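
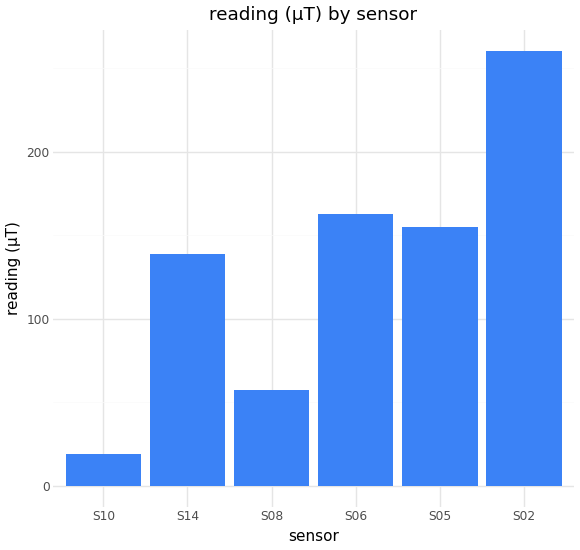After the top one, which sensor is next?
S06

Top 3: S02 ≈ 250, S06 ≈ 175, S05 ≈ 150.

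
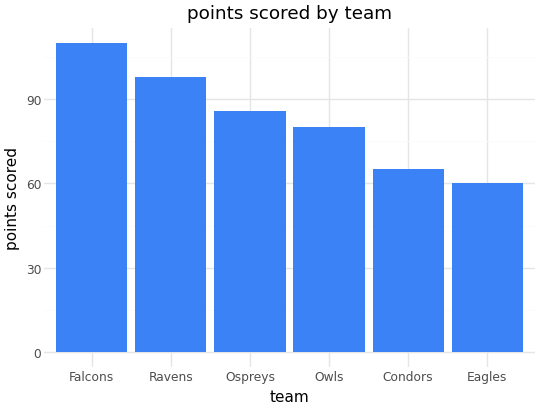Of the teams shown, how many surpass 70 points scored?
4

Above 70: Falcons, Ravens, Ospreys, Owls.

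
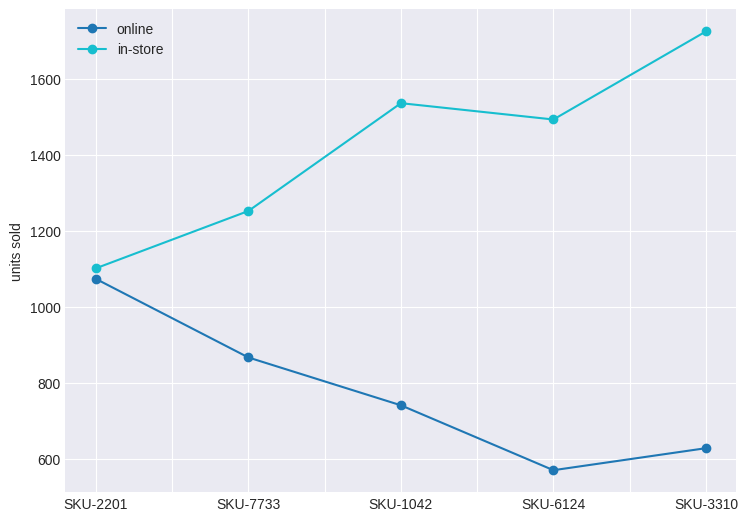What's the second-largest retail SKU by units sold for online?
Top 3 for online: SKU-2201 ≈ 1100, SKU-7733 ≈ 900, SKU-1042 ≈ 700.

SKU-7733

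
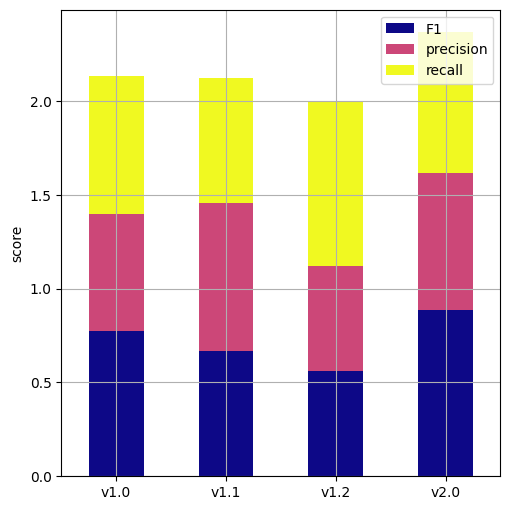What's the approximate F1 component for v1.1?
F1 top ≈ 0.6, bottom ≈ 0.0; segment ≈ 0.6.

≈ 0.6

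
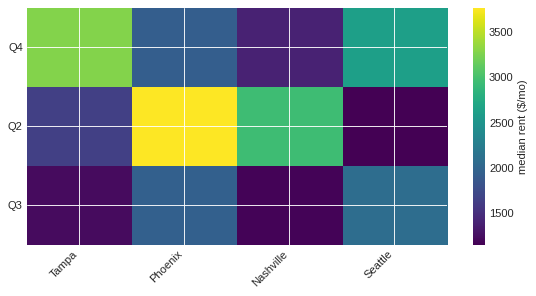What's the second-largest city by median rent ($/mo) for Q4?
Top 3 for Q4: Tampa ≈ 3500, Seattle ≈ 2500, Phoenix ≈ 2000.

Seattle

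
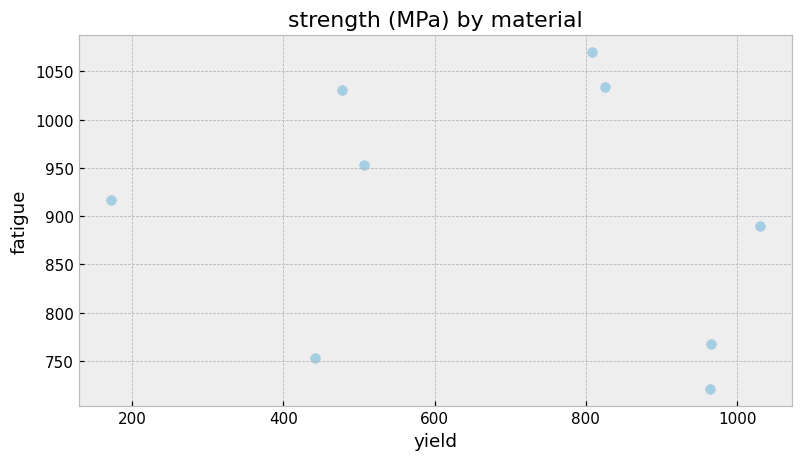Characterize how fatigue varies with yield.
Points are roughly uncorrelated; weak (|r| ≈ 0.2).

no clear correlation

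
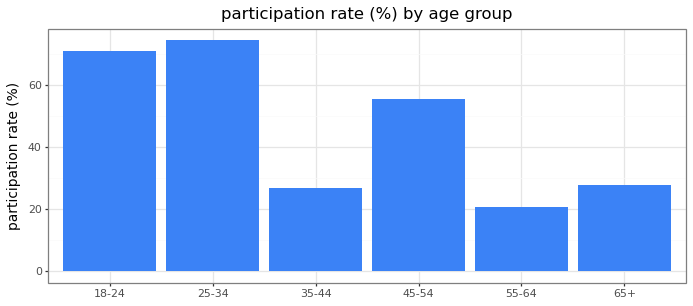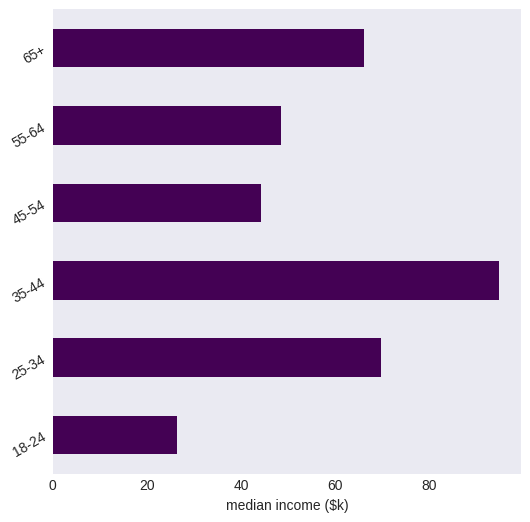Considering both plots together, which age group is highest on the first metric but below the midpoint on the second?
18-24

Chart 2 median median income ($k) ≈ 60; below-median age groups: 18-24, 45-54, 55-64. Among those, 18-24 has the highest participation rate (%) (≈ 70).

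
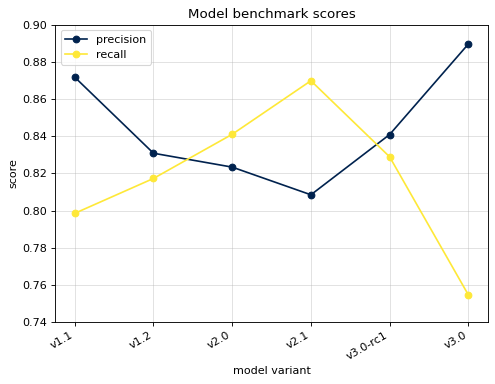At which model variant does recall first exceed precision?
v1.2: recall ≈ 0.82 vs precision ≈ 0.84 (not yet); v2.0: recall ≈ 0.84 vs precision ≈ 0.82 (first crossover).

v2.0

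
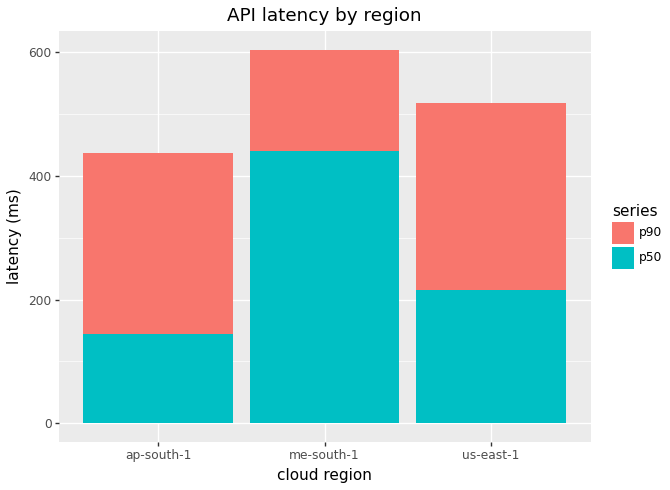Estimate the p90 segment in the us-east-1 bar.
≈ 300

p90 top ≈ 500, bottom ≈ 200; segment ≈ 300.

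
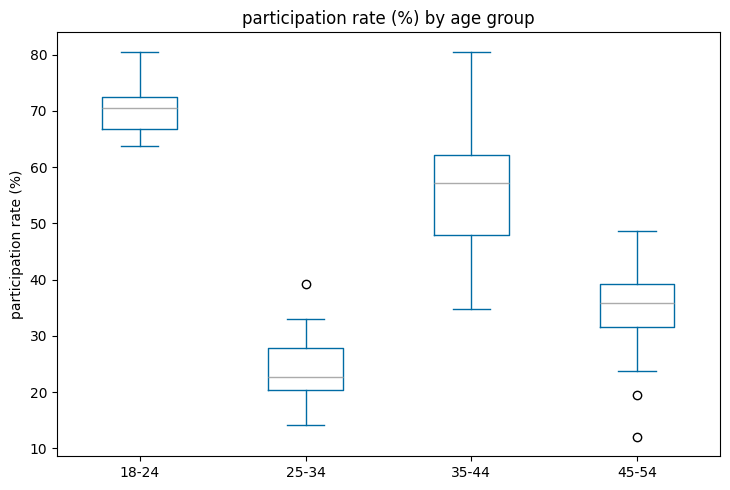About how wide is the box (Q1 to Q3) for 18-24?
≈ 5

Q3 ≈ 70, Q1 ≈ 65; IQR ≈ 5.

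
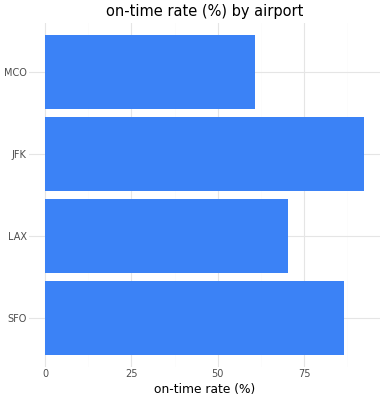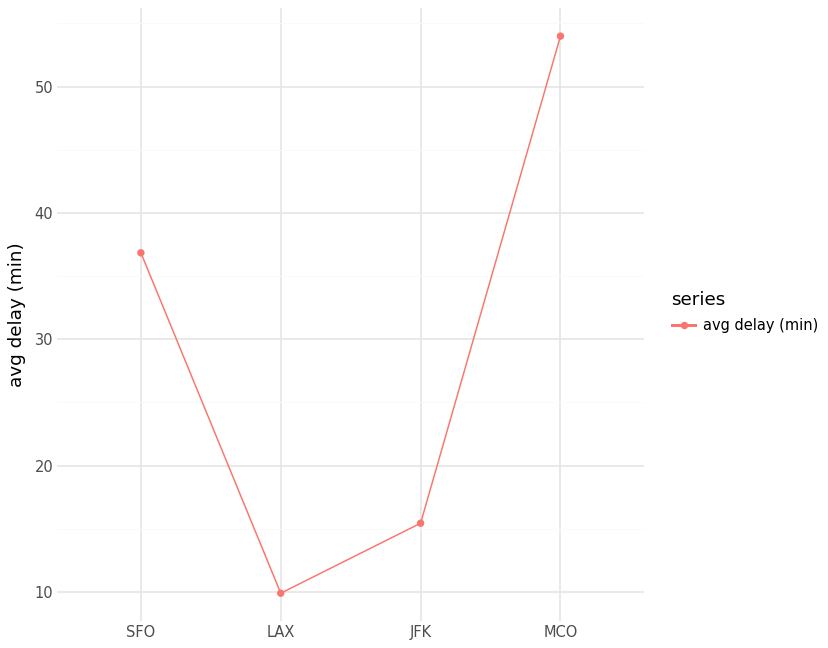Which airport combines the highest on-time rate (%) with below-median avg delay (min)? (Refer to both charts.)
JFK

Chart 2 median avg delay (min) ≈ 25; below-median airports: LAX, JFK. Among those, JFK has the highest on-time rate (%) (≈ 90).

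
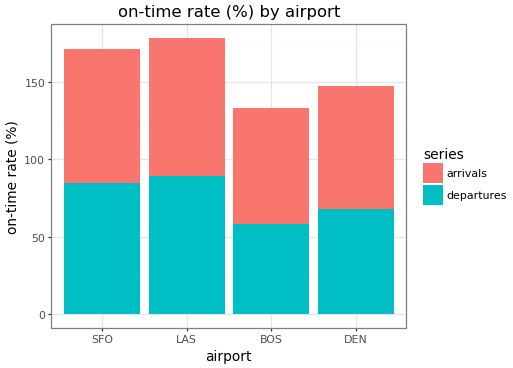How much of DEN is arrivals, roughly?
≈ 80

arrivals top ≈ 140, bottom ≈ 60; segment ≈ 80.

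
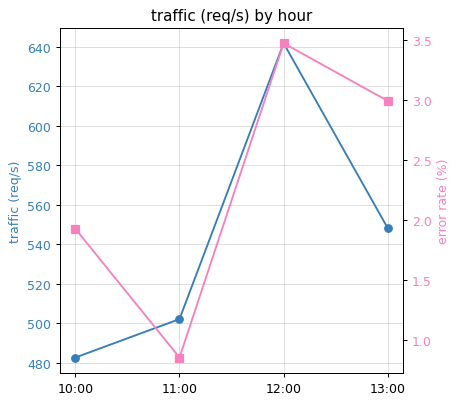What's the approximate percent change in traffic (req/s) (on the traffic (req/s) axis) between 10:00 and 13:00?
≈ +12.5%

10:00 ≈ 480, 13:00 ≈ 540; (540 − 480) / 480 ≈ +12.5%.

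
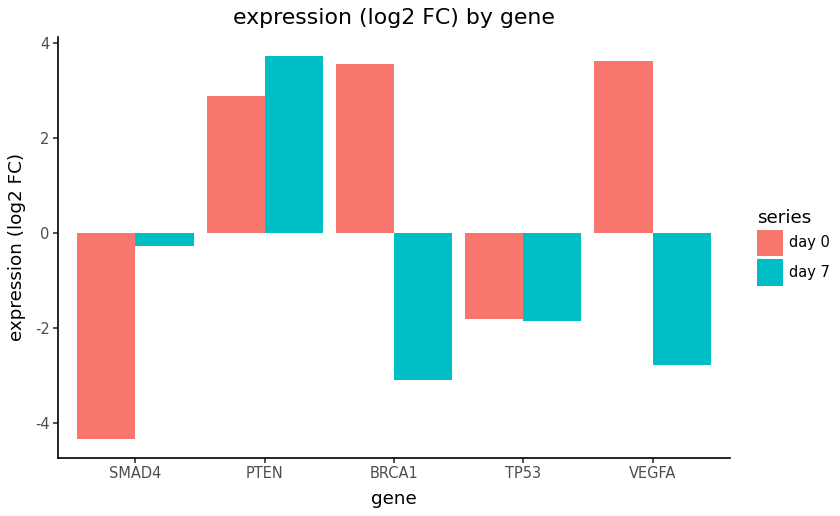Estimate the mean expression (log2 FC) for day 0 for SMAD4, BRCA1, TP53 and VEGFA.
(-4 + 4 + -2 + 4) / 4 ≈ 0.

≈ 0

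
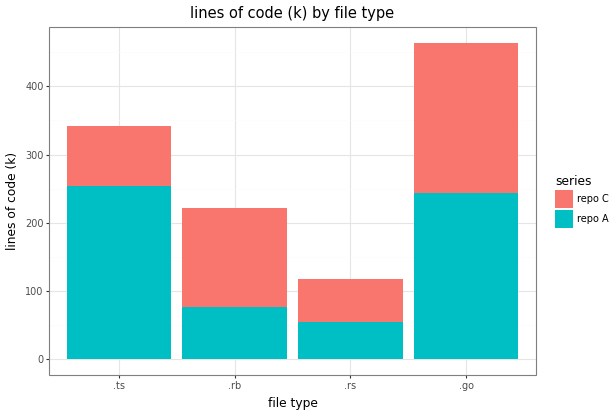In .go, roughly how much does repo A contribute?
≈ 250

repo A top ≈ 250, bottom ≈ 0; segment ≈ 250.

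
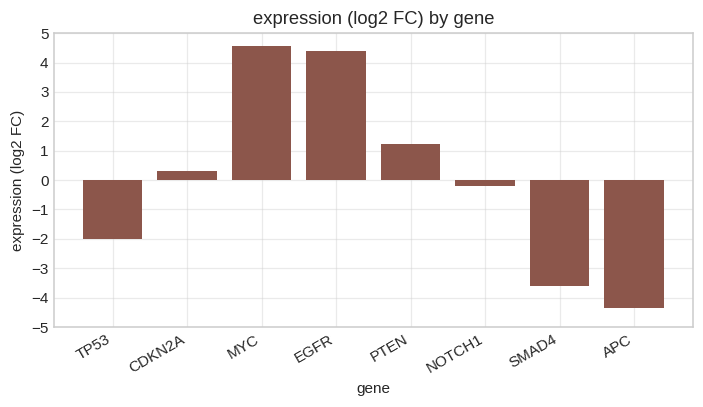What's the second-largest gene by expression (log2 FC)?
Top 3: MYC ≈ 5, EGFR ≈ 4, PTEN ≈ 1.

EGFR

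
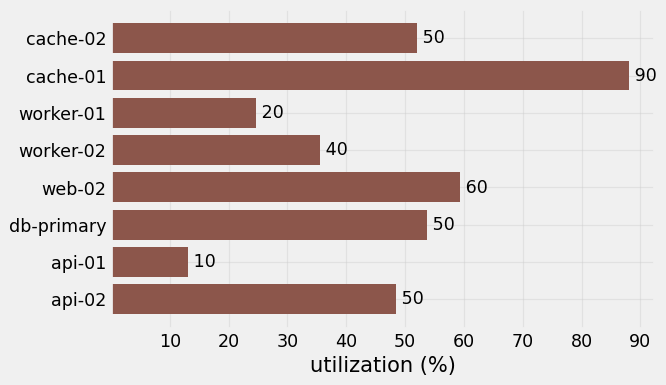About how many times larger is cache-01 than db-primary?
cache-01 ≈ 90, db-primary ≈ 50; 90/50 ≈ 1.8.

≈ 1.8×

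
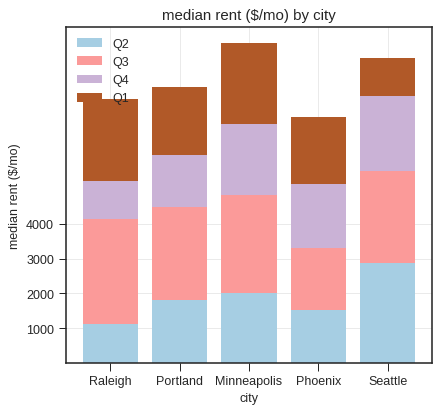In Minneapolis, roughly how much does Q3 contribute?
Q3 top ≈ 5000, bottom ≈ 2000; segment ≈ 3000.

≈ 3000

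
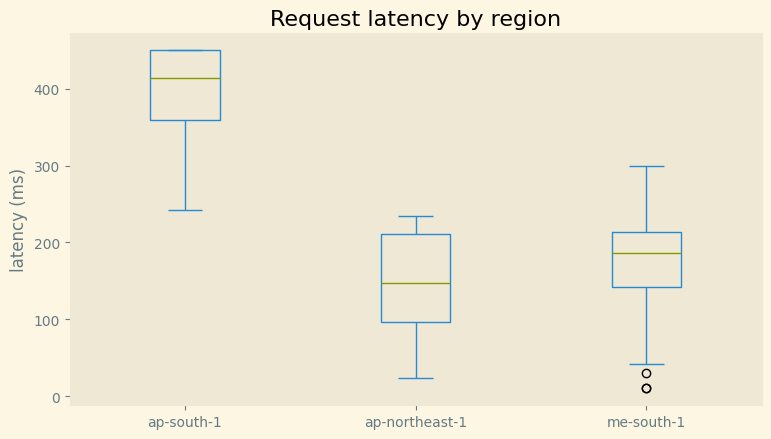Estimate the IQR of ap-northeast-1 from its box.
Q3 ≈ 200, Q1 ≈ 100; IQR ≈ 100.

≈ 100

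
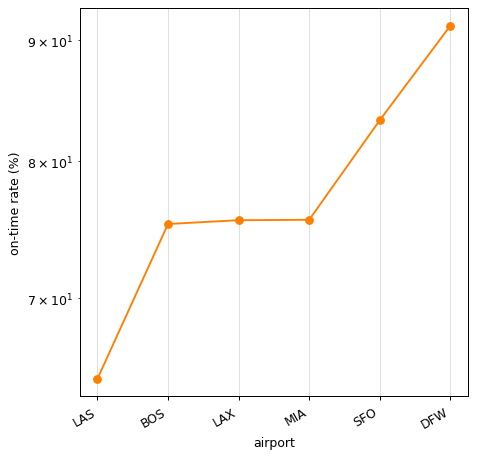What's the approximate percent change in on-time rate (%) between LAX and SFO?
≈ +13.3%

LAX ≈ 75, SFO ≈ 85; (85 − 75) / 75 ≈ +13.3%.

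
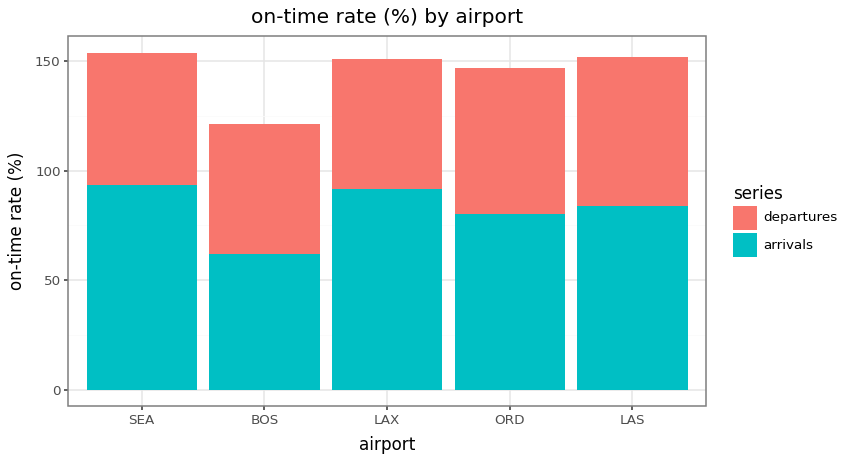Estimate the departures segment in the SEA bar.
departures top ≈ 160, bottom ≈ 100; segment ≈ 60.

≈ 60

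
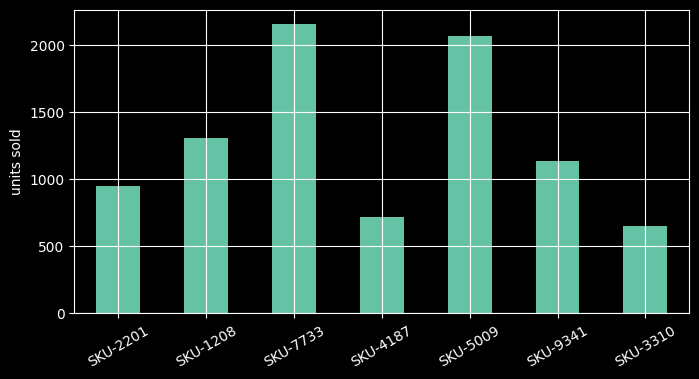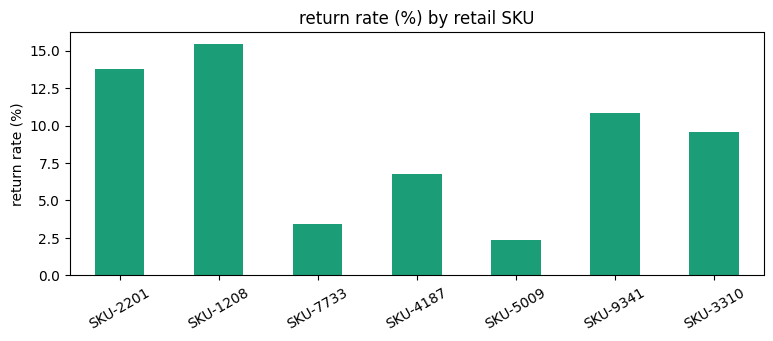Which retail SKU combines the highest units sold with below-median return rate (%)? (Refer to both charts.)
Chart 2 median return rate (%) ≈ 10; below-median retail SKUs: SKU-7733, SKU-4187, SKU-5009. Among those, SKU-7733 has the highest units sold (≈ 2200).

SKU-7733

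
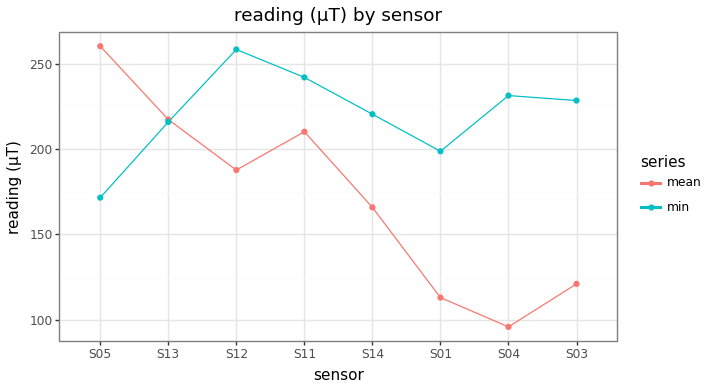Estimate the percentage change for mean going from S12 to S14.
≈ -11.1%

S12 ≈ 180, S14 ≈ 160; (160 − 180) / 180 ≈ -11.1%.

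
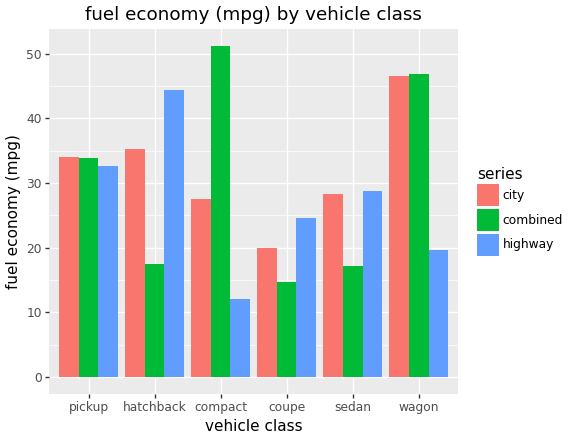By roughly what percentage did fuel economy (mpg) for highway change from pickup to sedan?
pickup ≈ 35, sedan ≈ 30; (30 − 35) / 35 ≈ -14.3%.

≈ -14.3%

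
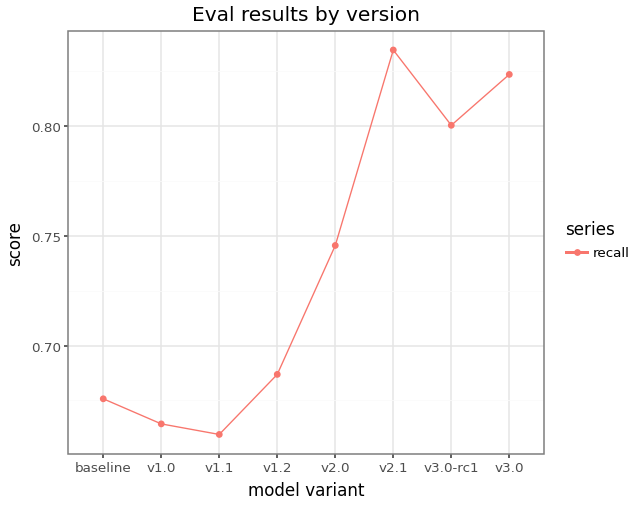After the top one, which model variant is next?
v3.0

Top 3: v2.1 ≈ 0.84, v3.0 ≈ 0.82, v3.0-rc1 ≈ 0.80.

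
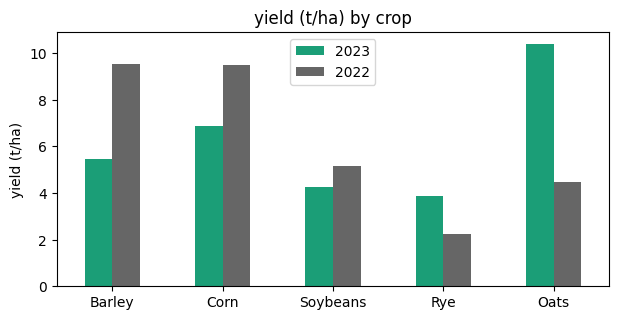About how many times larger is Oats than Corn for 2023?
Oats ≈ 10, Corn ≈ 7; 10/7 ≈ 1.43.

≈ 1.43×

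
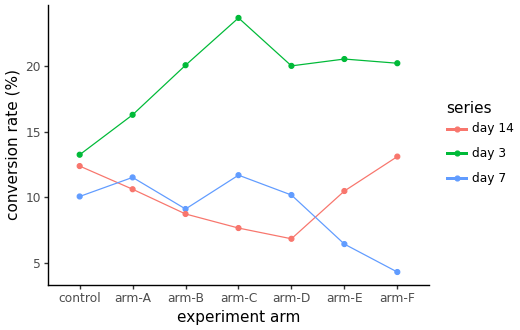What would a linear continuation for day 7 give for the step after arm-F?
Last three: 10, 6, 4 → slope ≈ -3/step → next ≈ 1.

≈ 1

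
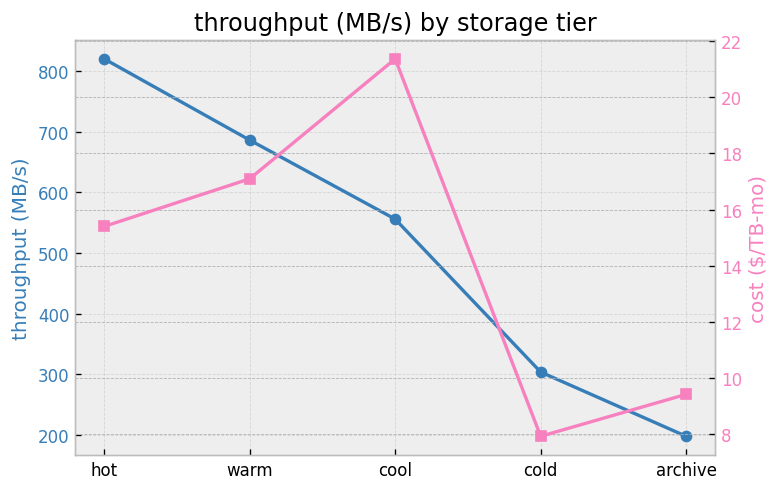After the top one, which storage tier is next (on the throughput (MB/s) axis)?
warm

Top 3 (on the throughput (MB/s) axis): hot ≈ 800, warm ≈ 700, cool ≈ 600.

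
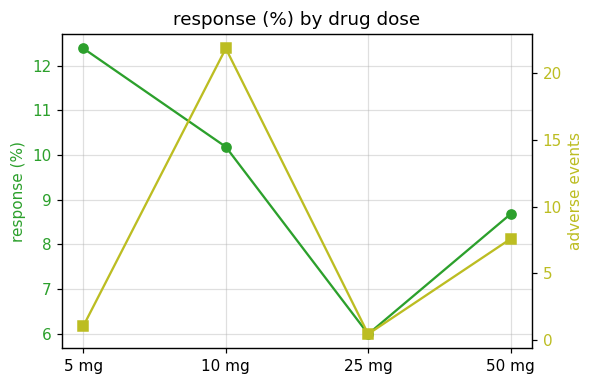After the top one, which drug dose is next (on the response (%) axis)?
10 mg

Top 3 (on the response (%) axis): 5 mg ≈ 12, 10 mg ≈ 10, 50 mg ≈ 9.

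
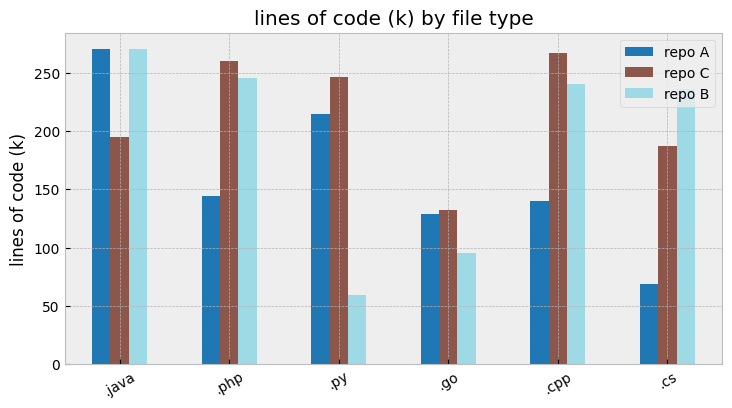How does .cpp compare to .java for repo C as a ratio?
≈ 1.38×

.cpp ≈ 275, .java ≈ 200; 275/200 ≈ 1.38.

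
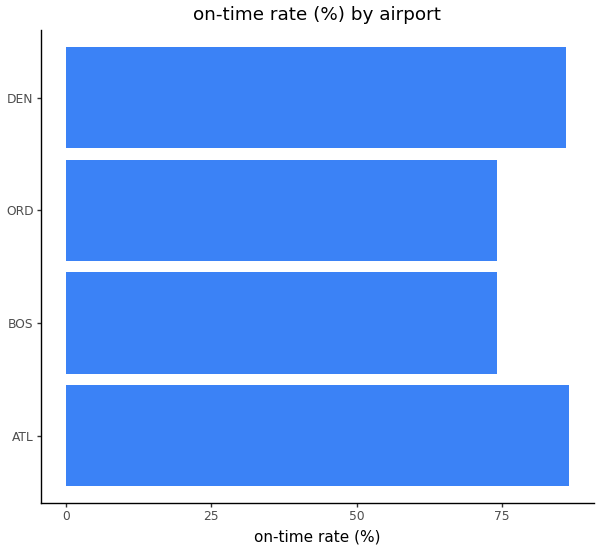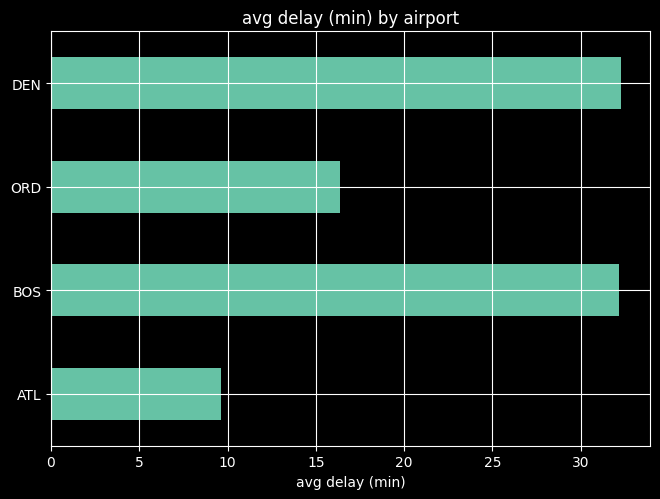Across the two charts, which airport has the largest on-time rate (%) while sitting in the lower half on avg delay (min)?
ATL

Chart 2 median avg delay (min) ≈ 25; below-median airports: ATL, ORD. Among those, ATL has the highest on-time rate (%) (≈ 90).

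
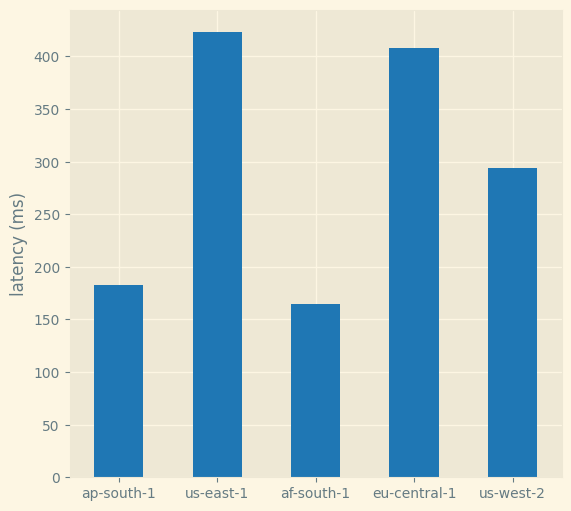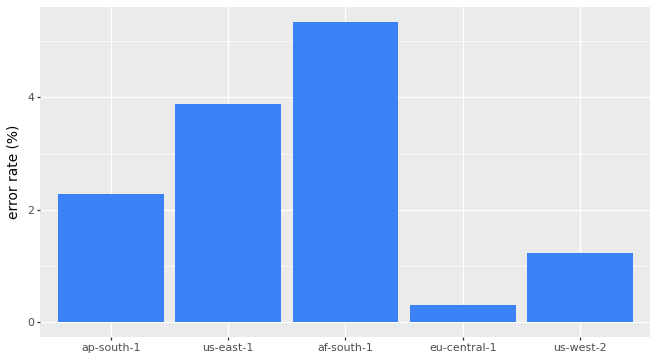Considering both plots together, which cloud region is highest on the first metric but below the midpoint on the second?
eu-central-1

Chart 2 median error rate (%) ≈ 2.5; below-median cloud regions: eu-central-1, us-west-2. Among those, eu-central-1 has the highest latency (ms) (≈ 400).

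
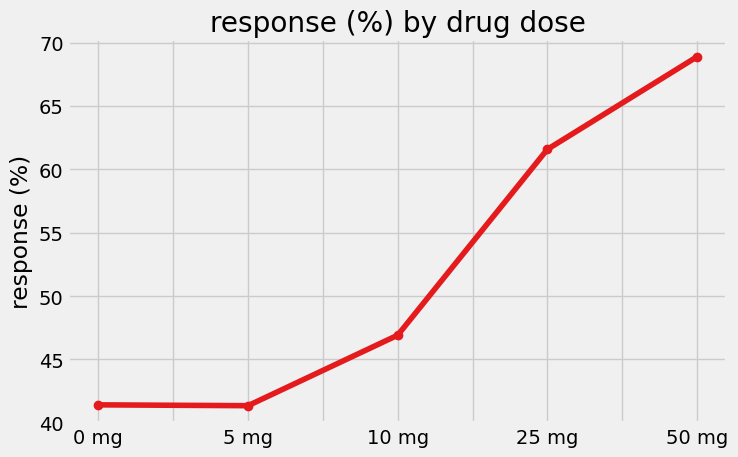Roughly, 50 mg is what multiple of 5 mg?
50 mg ≈ 70, 5 mg ≈ 40; 70/40 ≈ 1.75.

≈ 1.75×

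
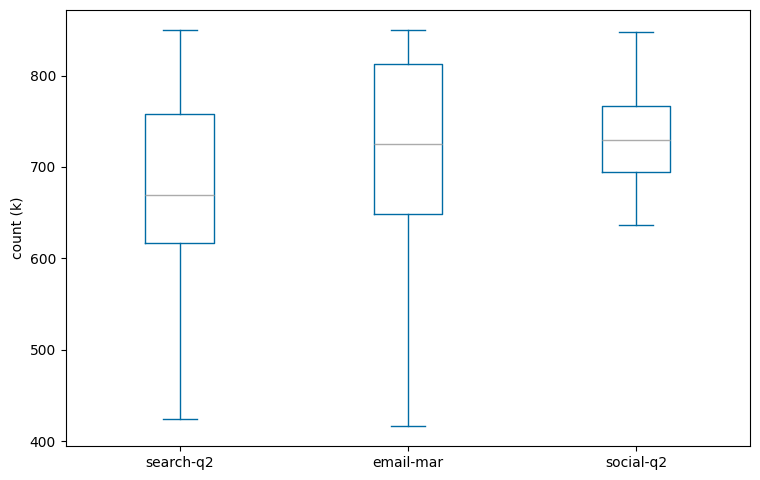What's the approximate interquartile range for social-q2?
Q3 ≈ 770, Q1 ≈ 690; IQR ≈ 80.

≈ 80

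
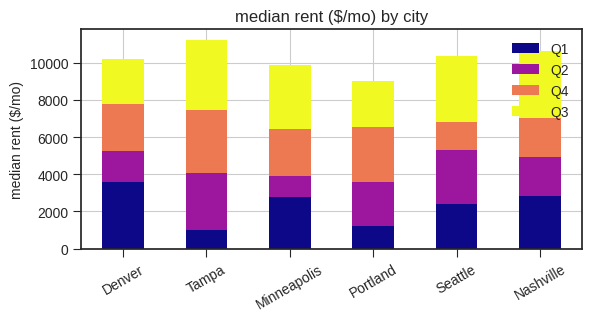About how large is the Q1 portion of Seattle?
≈ 2000

Q1 top ≈ 2000, bottom ≈ 0; segment ≈ 2000.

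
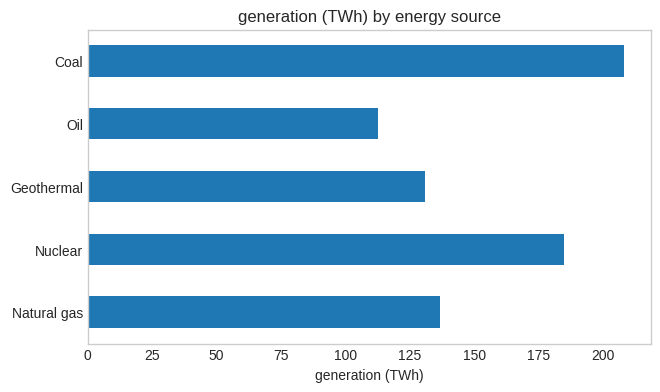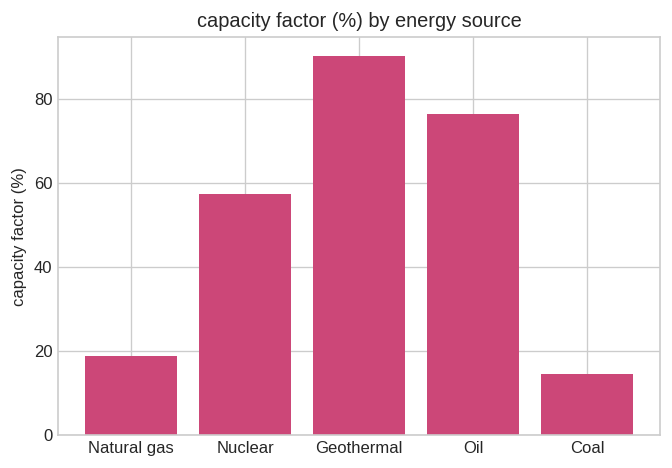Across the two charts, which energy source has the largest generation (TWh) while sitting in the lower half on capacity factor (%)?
Coal

Chart 2 median capacity factor (%) ≈ 60; below-median energy sources: Natural gas, Coal. Among those, Coal has the highest generation (TWh) (≈ 200).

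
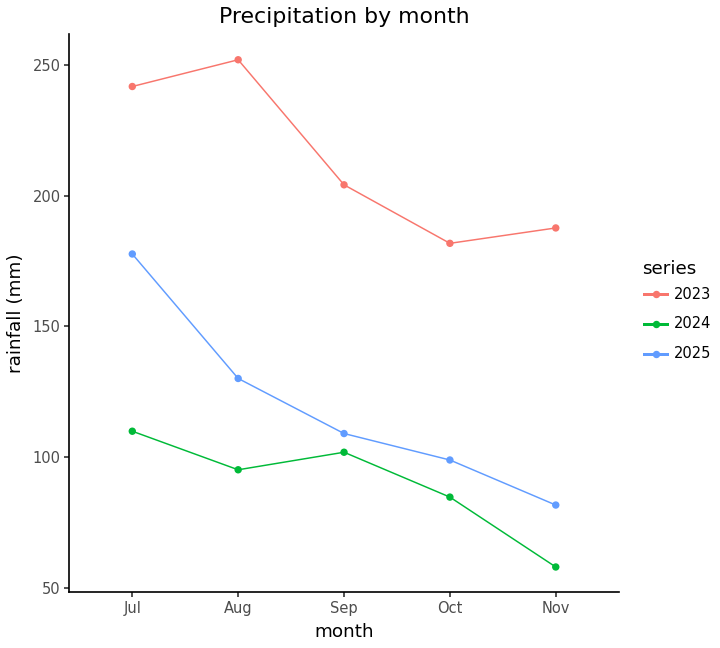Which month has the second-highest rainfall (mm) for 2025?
Top 3 for 2025: Jul ≈ 180, Aug ≈ 140, Sep ≈ 100.

Aug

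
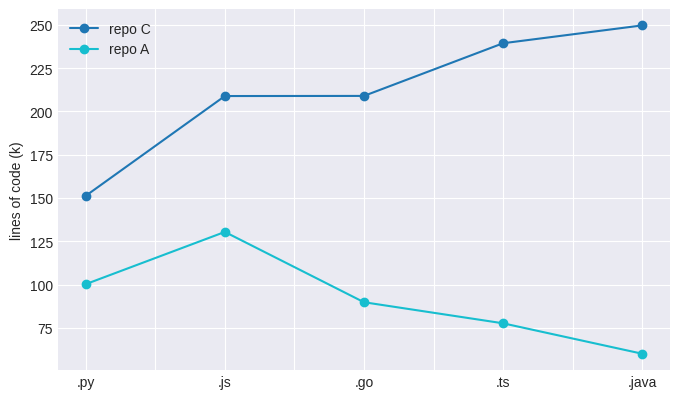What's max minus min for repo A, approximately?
≈ 80

Max .js ≈ 140, min .java ≈ 60; range ≈ 80.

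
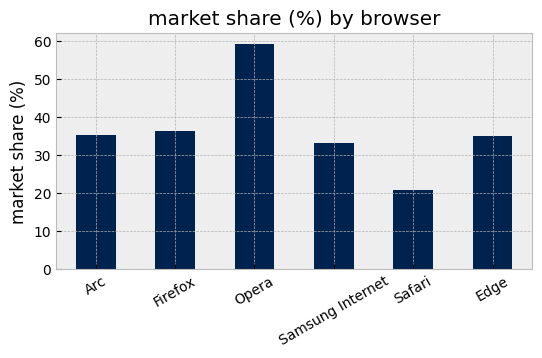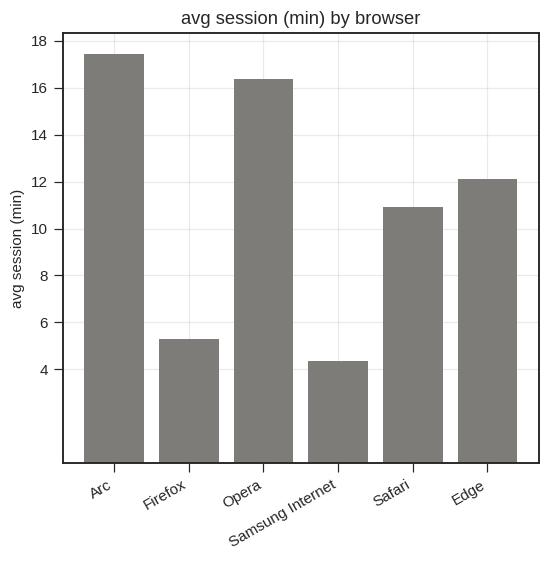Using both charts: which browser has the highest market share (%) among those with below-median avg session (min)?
Firefox

Chart 2 median avg session (min) ≈ 12; below-median browsers: Firefox, Samsung Internet, Safari. Among those, Firefox has the highest market share (%) (≈ 40).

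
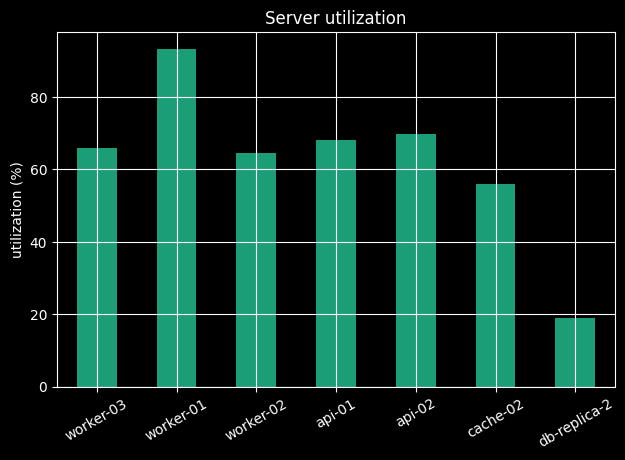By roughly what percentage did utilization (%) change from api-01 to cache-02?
≈ -14.3%

api-01 ≈ 70, cache-02 ≈ 60; (60 − 70) / 70 ≈ -14.3%.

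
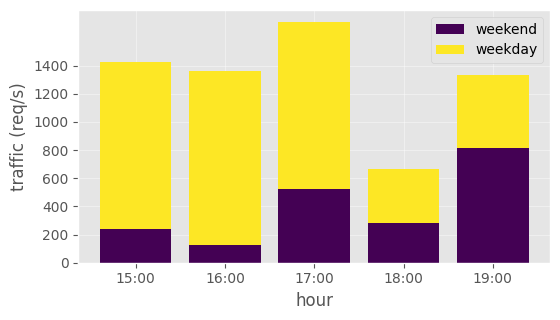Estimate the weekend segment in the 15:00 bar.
≈ 200

weekend top ≈ 200, bottom ≈ 0; segment ≈ 200.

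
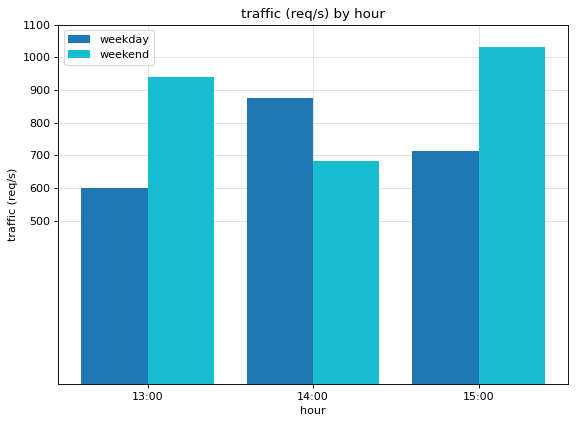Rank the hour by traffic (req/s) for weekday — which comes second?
Top 3 for weekday: 14:00 ≈ 900, 15:00 ≈ 700, 13:00 ≈ 600.

15:00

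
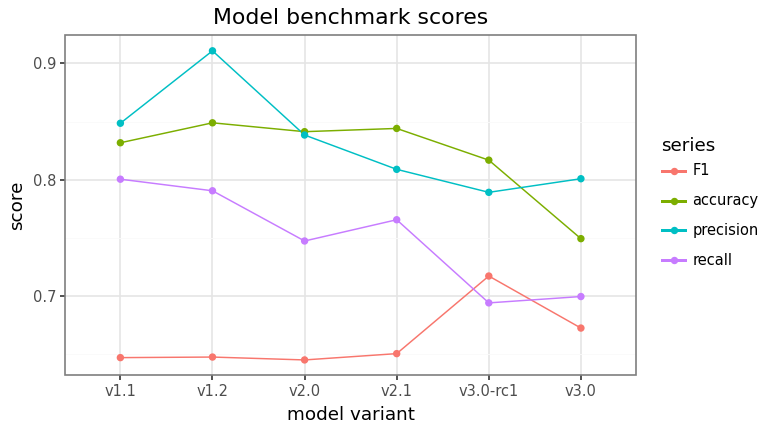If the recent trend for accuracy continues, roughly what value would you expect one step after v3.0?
≈ 0.7

Last three: 0.85, 0.80, 0.75 → slope ≈ -0.05/step → next ≈ 0.7.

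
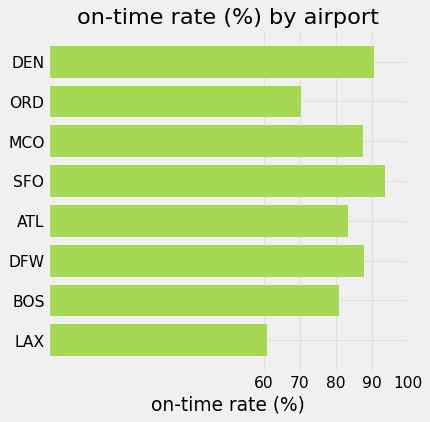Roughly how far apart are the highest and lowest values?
Max SFO ≈ 90, min LAX ≈ 60; range ≈ 30.

≈ 30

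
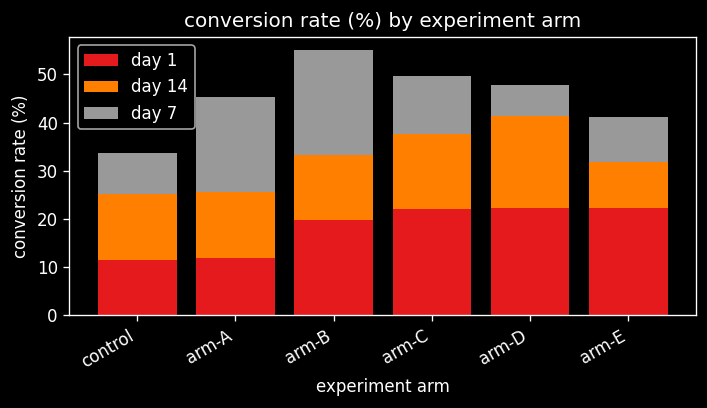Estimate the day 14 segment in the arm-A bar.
≈ 15

day 14 top ≈ 25, bottom ≈ 10; segment ≈ 15.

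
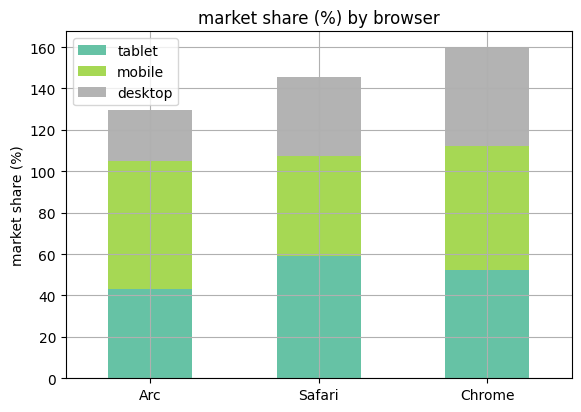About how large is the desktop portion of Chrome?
desktop top ≈ 160, bottom ≈ 120; segment ≈ 40.

≈ 40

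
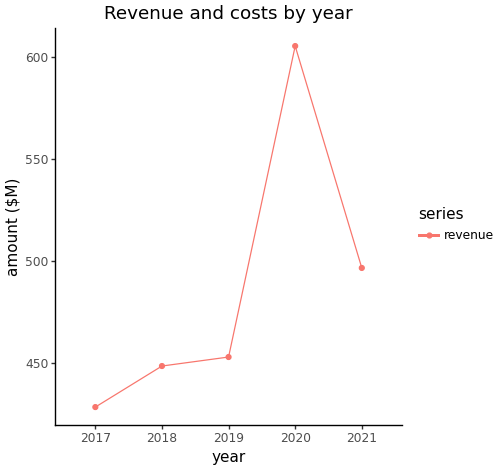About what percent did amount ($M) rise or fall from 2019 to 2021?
≈ +8.7%

2019 ≈ 460, 2021 ≈ 500; (500 − 460) / 460 ≈ +8.7%.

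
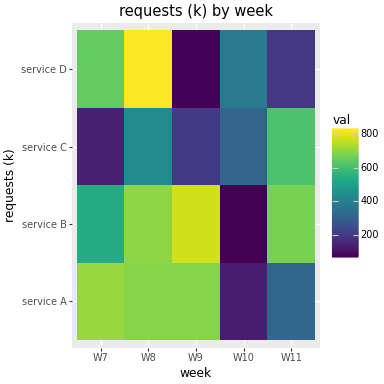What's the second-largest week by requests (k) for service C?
Top 3 for service C: W11 ≈ 600, W8 ≈ 400, W10 ≈ 300.

W8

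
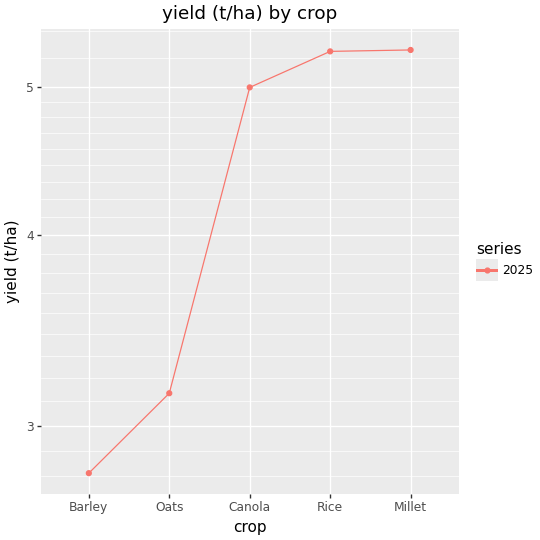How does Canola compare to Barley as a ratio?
≈ 1.67×

Canola ≈ 5.0, Barley ≈ 3.0; 5.0/3.0 ≈ 1.67.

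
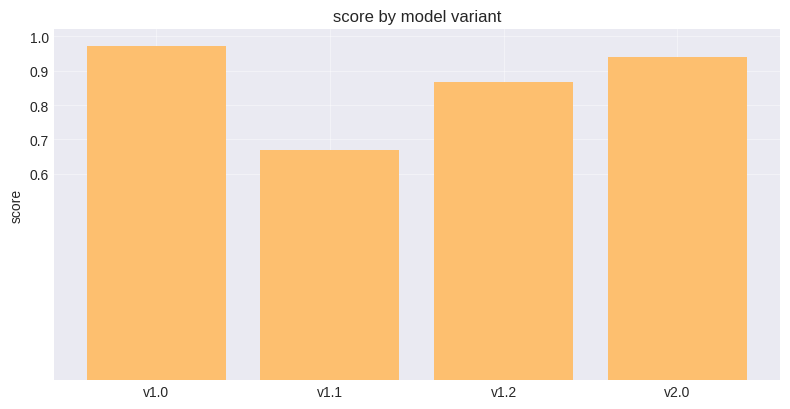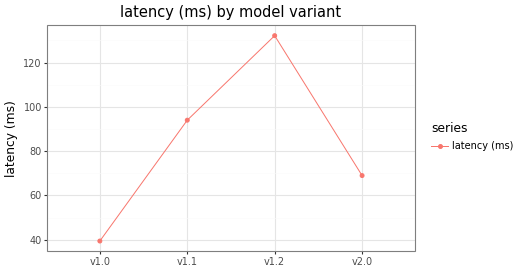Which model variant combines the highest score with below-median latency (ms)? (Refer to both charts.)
Chart 2 median latency (ms) ≈ 80; below-median model variants: v1.0, v2.0. Among those, v1.0 has the highest score (≈ 1).

v1.0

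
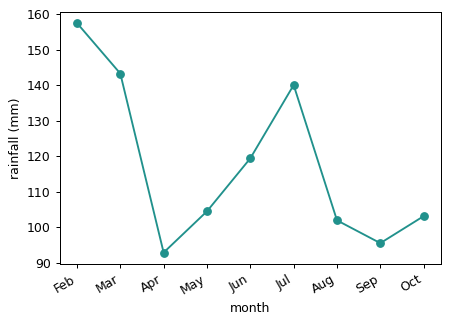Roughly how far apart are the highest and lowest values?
≈ 70

Max Feb ≈ 160, min Apr ≈ 90; range ≈ 70.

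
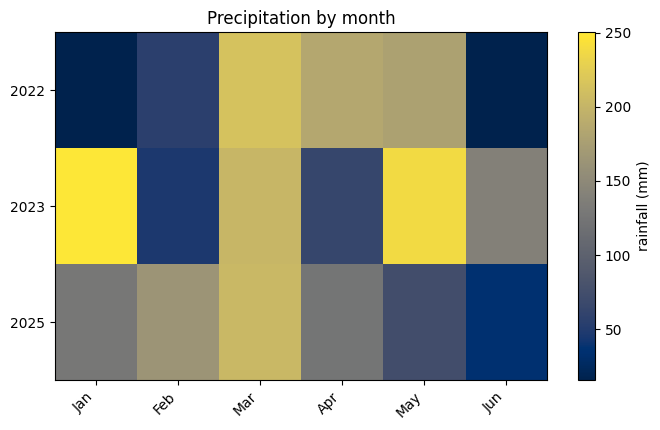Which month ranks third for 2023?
Mar

Top 4 for 2023: Jan ≈ 260, May ≈ 240, Mar ≈ 200, Jun ≈ 140.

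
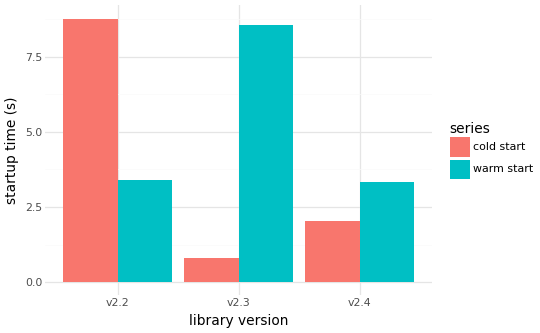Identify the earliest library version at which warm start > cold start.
v2.2: warm start ≈ 3 vs cold start ≈ 9 (not yet); v2.3: warm start ≈ 9 vs cold start ≈ 1 (first crossover).

v2.3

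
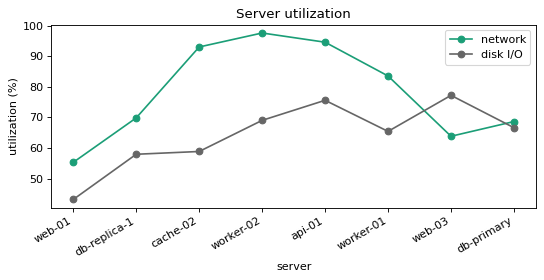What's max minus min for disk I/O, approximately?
Max web-03 ≈ 75, min web-01 ≈ 45; range ≈ 30.

≈ 30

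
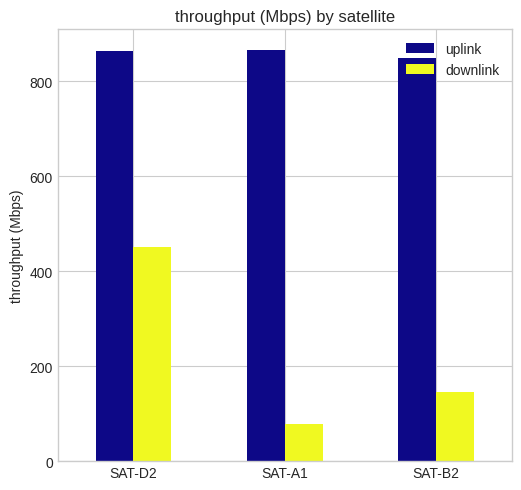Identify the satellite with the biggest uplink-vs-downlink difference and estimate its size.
SAT-A1: uplink ≈ 900, downlink ≈ 100 → gap ≈ 800. Next-largest (SAT-B2) is only ≈ 700.

SAT-A1, ≈ 800 Mbps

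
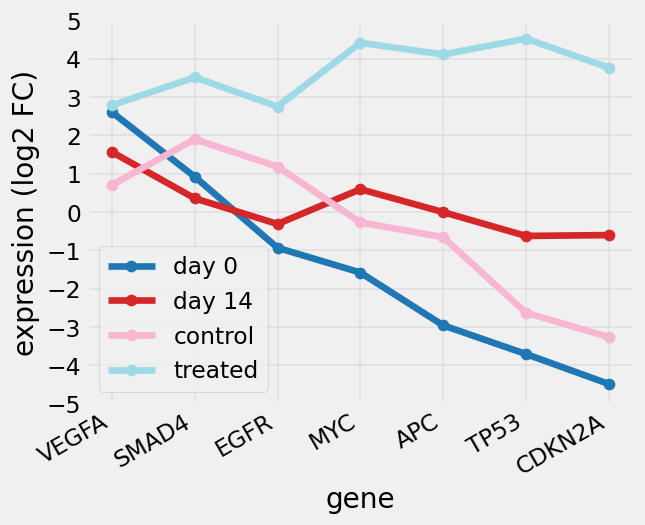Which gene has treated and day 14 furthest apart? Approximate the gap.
TP53: treated ≈ 5, day 14 ≈ -1 → gap ≈ 6. Next-largest (CDKN2A) is only ≈ 5.

TP53, ≈ 6 log2 FC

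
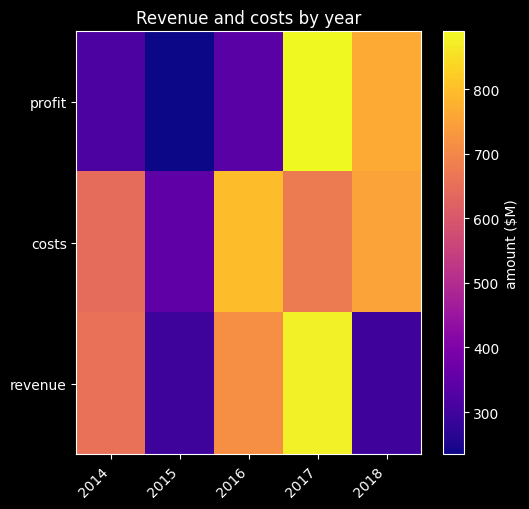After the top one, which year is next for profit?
Top 3 for profit: 2017 ≈ 900, 2018 ≈ 800, 2016 ≈ 300.

2018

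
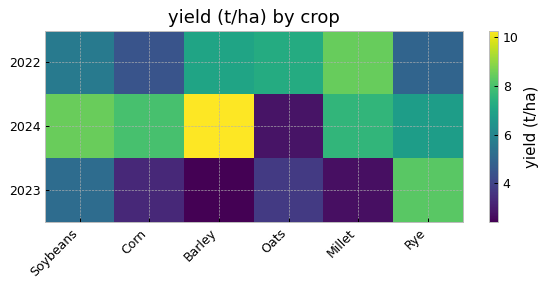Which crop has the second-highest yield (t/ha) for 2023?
Soybeans

Top 3 for 2023: Rye ≈ 8, Soybeans ≈ 5, Oats ≈ 4.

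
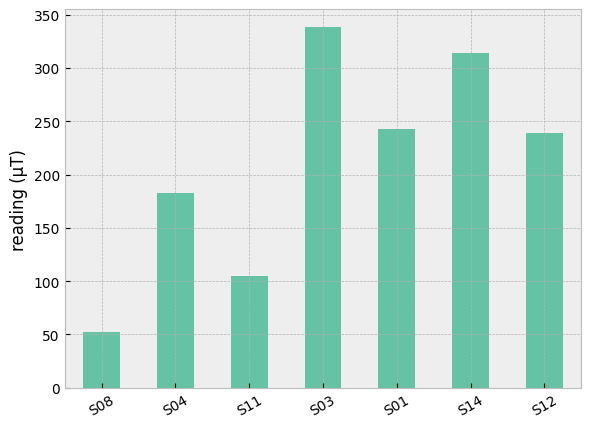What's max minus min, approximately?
Max S03 ≈ 350, min S08 ≈ 50; range ≈ 300.

≈ 300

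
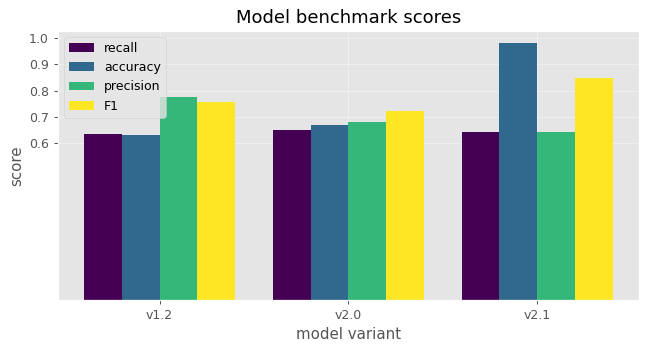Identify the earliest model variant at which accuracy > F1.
v2.0: accuracy ≈ 0.7 vs F1 ≈ 0.7 (not yet); v2.1: accuracy ≈ 1.0 vs F1 ≈ 0.8 (first crossover).

v2.1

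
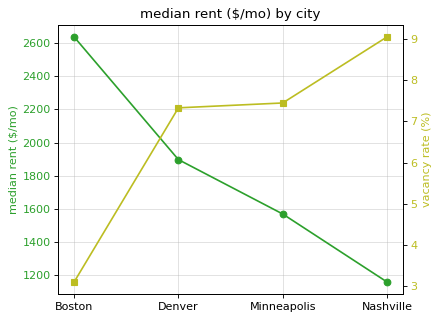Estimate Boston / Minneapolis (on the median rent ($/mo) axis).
≈ 1.62×

Boston ≈ 2600, Minneapolis ≈ 1600; 2600/1600 ≈ 1.62.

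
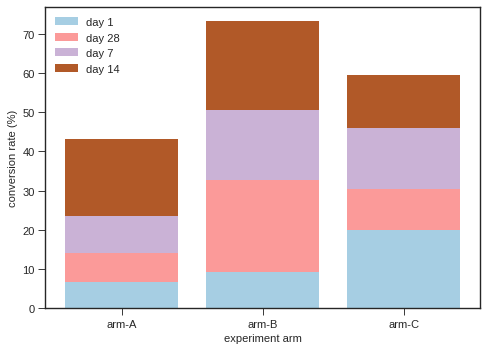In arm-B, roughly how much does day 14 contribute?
≈ 20

day 14 top ≈ 70, bottom ≈ 50; segment ≈ 20.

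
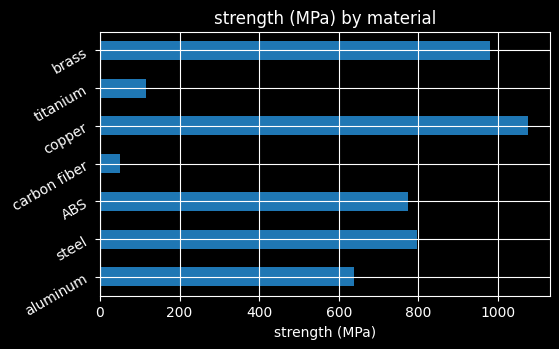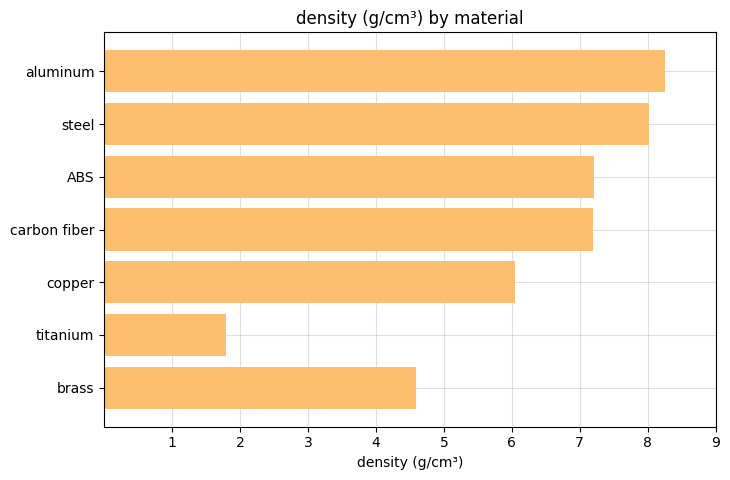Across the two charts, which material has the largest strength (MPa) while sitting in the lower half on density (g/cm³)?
copper

Chart 2 median density (g/cm³) ≈ 7; below-median materials: copper, titanium, brass. Among those, copper has the highest strength (MPa) (≈ 1100).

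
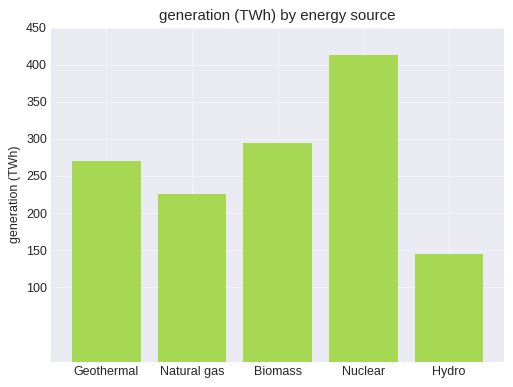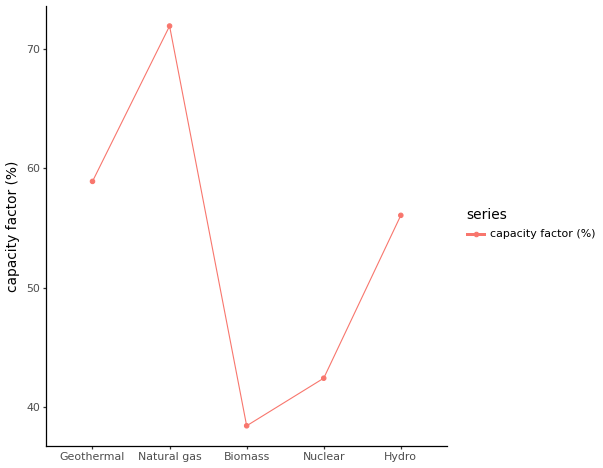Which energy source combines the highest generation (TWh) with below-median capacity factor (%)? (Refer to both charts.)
Nuclear

Chart 2 median capacity factor (%) ≈ 60; below-median energy sources: Biomass, Nuclear. Among those, Nuclear has the highest generation (TWh) (≈ 400).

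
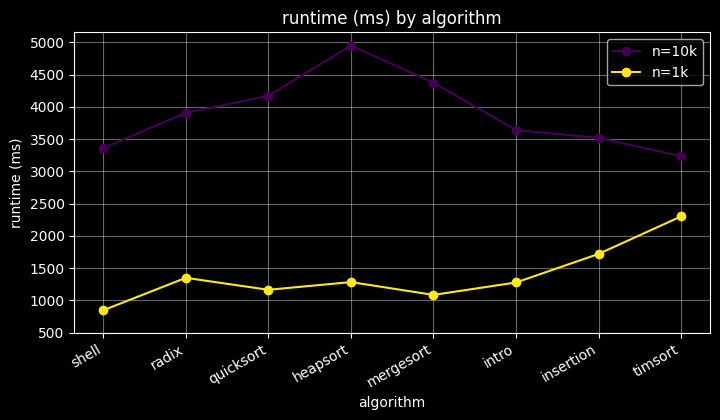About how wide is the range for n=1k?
Max timsort ≈ 2500, min shell ≈ 1000; range ≈ 1500.

≈ 1500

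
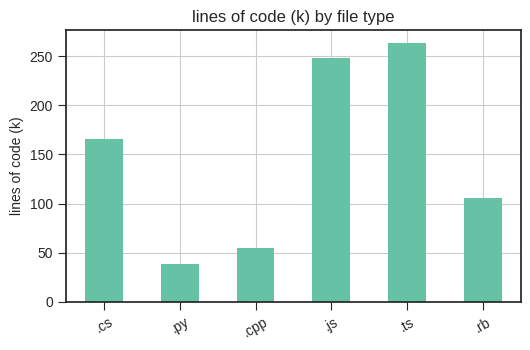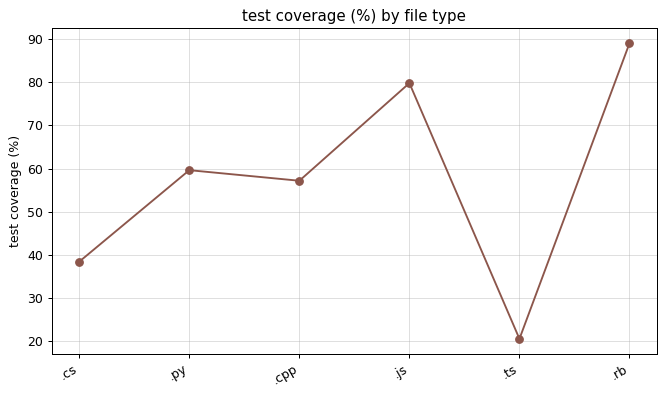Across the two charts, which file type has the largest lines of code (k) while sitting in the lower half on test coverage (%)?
.ts

Chart 2 median test coverage (%) ≈ 60; below-median file types: .cs, .cpp, .ts. Among those, .ts has the highest lines of code (k) (≈ 275).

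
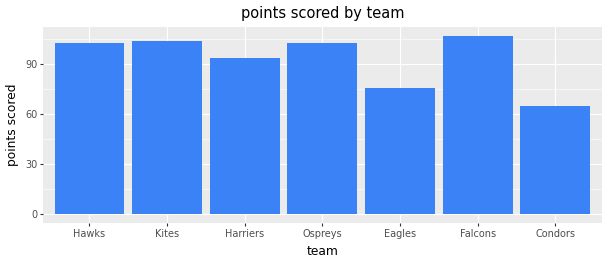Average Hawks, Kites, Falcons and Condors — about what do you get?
(100 + 100 + 110 + 60) / 4 ≈ 92.

≈ 92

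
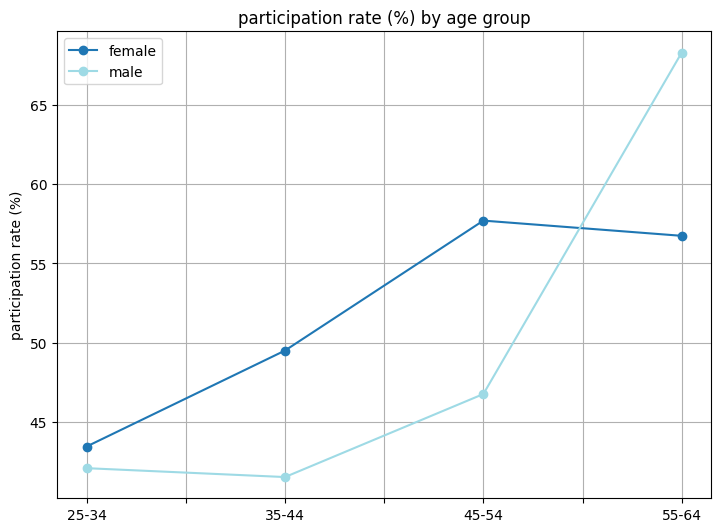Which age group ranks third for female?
35-44

Top 4 for female: 45-54 ≈ 60, 55-64 ≈ 55, 35-44 ≈ 50, 25-34 ≈ 45.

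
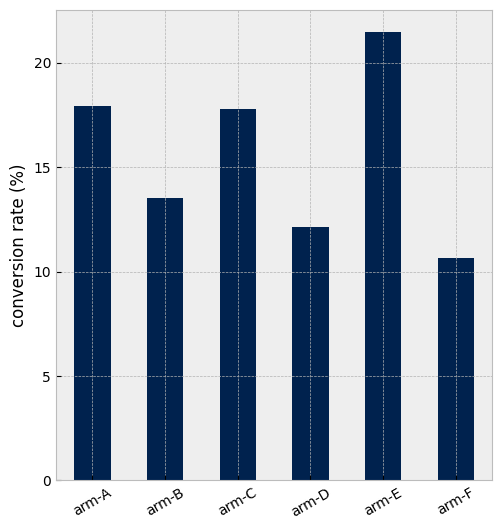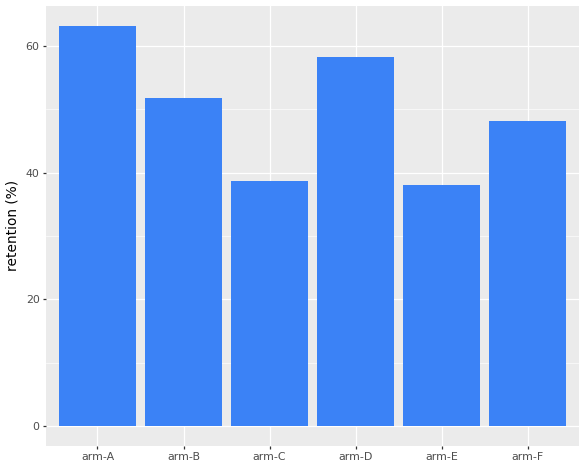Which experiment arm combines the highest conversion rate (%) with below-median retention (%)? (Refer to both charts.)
Chart 2 median retention (%) ≈ 50; below-median experiment arms: arm-C, arm-E, arm-F. Among those, arm-E has the highest conversion rate (%) (≈ 22).

arm-E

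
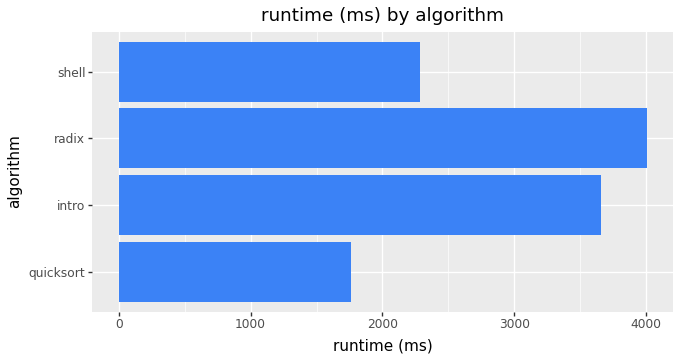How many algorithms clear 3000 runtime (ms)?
2

Above 3000: intro, radix.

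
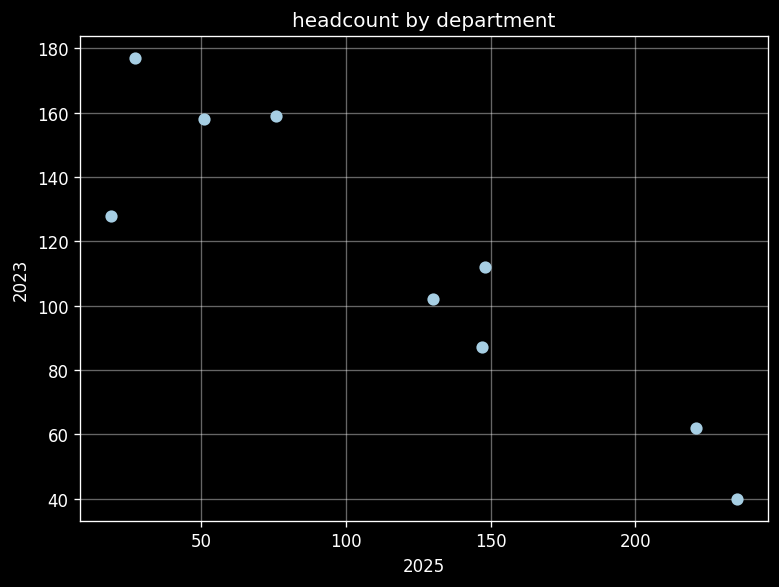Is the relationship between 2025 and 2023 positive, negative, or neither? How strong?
Points are negatively correlated; strong (|r| ≈ 0.9).

negative, strong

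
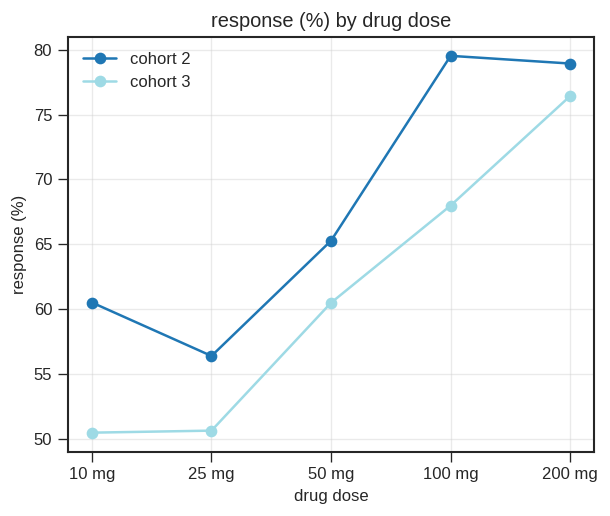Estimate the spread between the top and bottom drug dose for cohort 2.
Max 100 mg ≈ 80, min 25 mg ≈ 55; range ≈ 25.

≈ 25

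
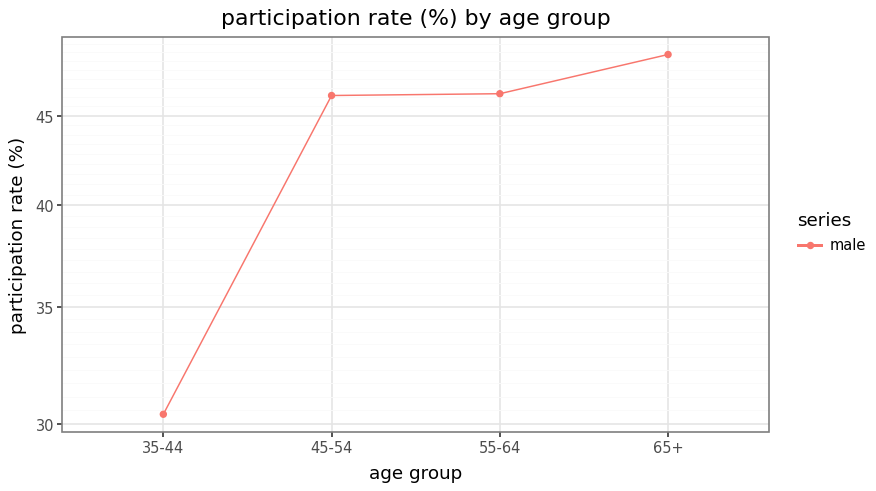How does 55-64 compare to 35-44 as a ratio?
55-64 ≈ 46, 35-44 ≈ 30; 46/30 ≈ 1.53.

≈ 1.53×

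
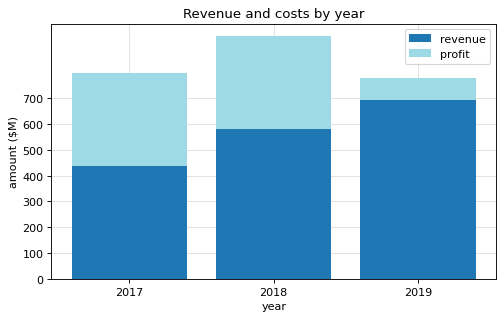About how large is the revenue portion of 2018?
≈ 600

revenue top ≈ 600, bottom ≈ 0; segment ≈ 600.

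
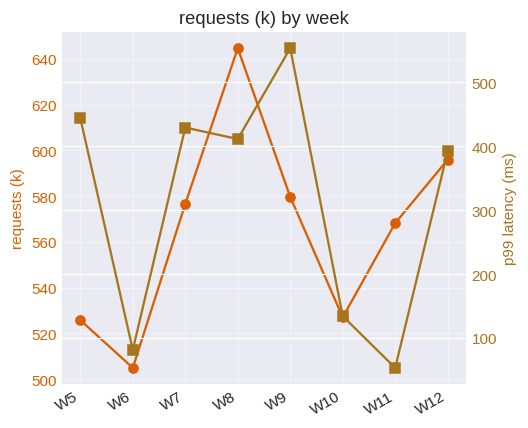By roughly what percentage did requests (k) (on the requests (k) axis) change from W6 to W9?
≈ +16%

W6 ≈ 500, W9 ≈ 580; (580 − 500) / 500 ≈ +16%.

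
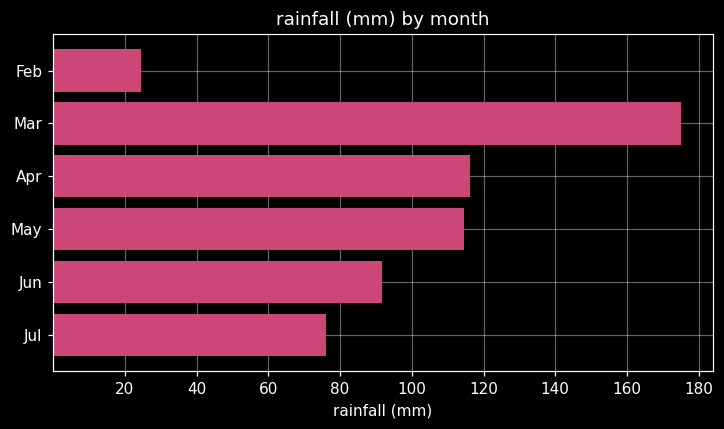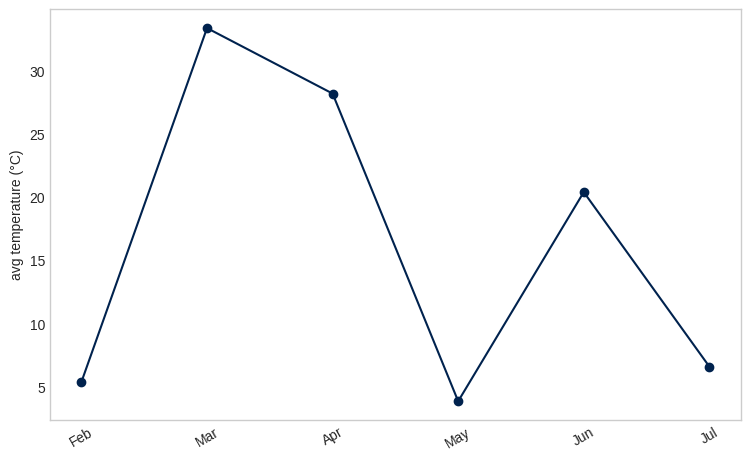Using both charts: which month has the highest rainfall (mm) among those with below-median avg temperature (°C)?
May

Chart 2 median avg temperature (°C) ≈ 15; below-median months: Feb, May, Jul. Among those, May has the highest rainfall (mm) (≈ 120).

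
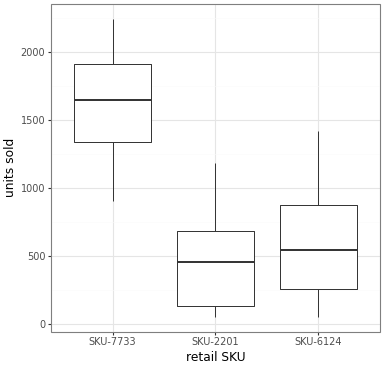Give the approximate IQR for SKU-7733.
Q3 ≈ 1900, Q1 ≈ 1300; IQR ≈ 600.

≈ 600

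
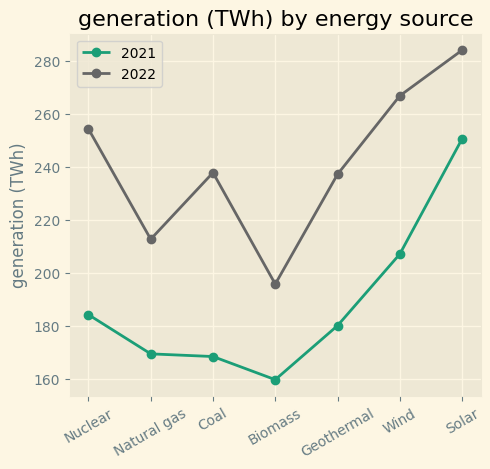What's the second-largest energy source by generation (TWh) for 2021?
Wind

Top 3 for 2021: Solar ≈ 260, Wind ≈ 200, Nuclear ≈ 180.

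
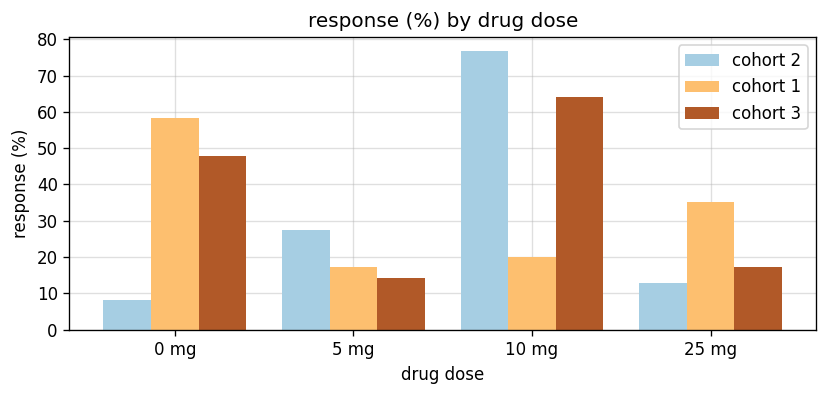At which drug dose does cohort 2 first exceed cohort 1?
5 mg

0 mg: cohort 2 ≈ 10 vs cohort 1 ≈ 60 (not yet); 5 mg: cohort 2 ≈ 30 vs cohort 1 ≈ 20 (first crossover).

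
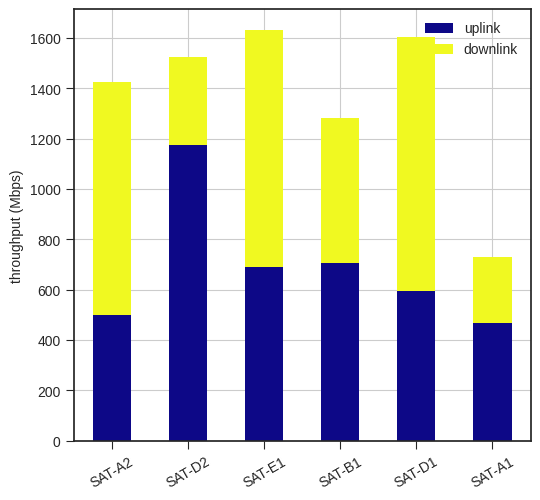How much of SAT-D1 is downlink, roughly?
downlink top ≈ 1600, bottom ≈ 600; segment ≈ 1000.

≈ 1000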